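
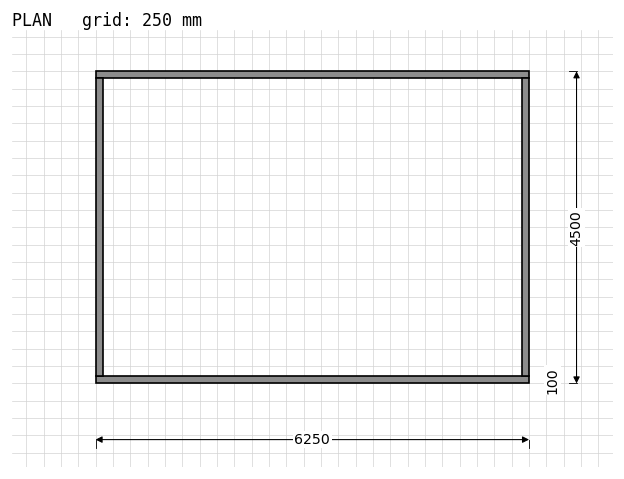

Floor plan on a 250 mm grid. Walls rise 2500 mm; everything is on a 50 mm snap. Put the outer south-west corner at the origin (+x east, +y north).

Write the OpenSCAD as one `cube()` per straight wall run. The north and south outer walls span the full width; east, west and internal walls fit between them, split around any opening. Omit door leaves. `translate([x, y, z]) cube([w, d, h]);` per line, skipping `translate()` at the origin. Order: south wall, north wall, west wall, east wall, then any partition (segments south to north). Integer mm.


cube([6250, 100, 2500]);
translate([0, 4400, 0]) cube([6250, 100, 2500]);
translate([0, 100, 0]) cube([100, 4300, 2500]);
translate([6150, 100, 0]) cube([100, 4300, 2500]);


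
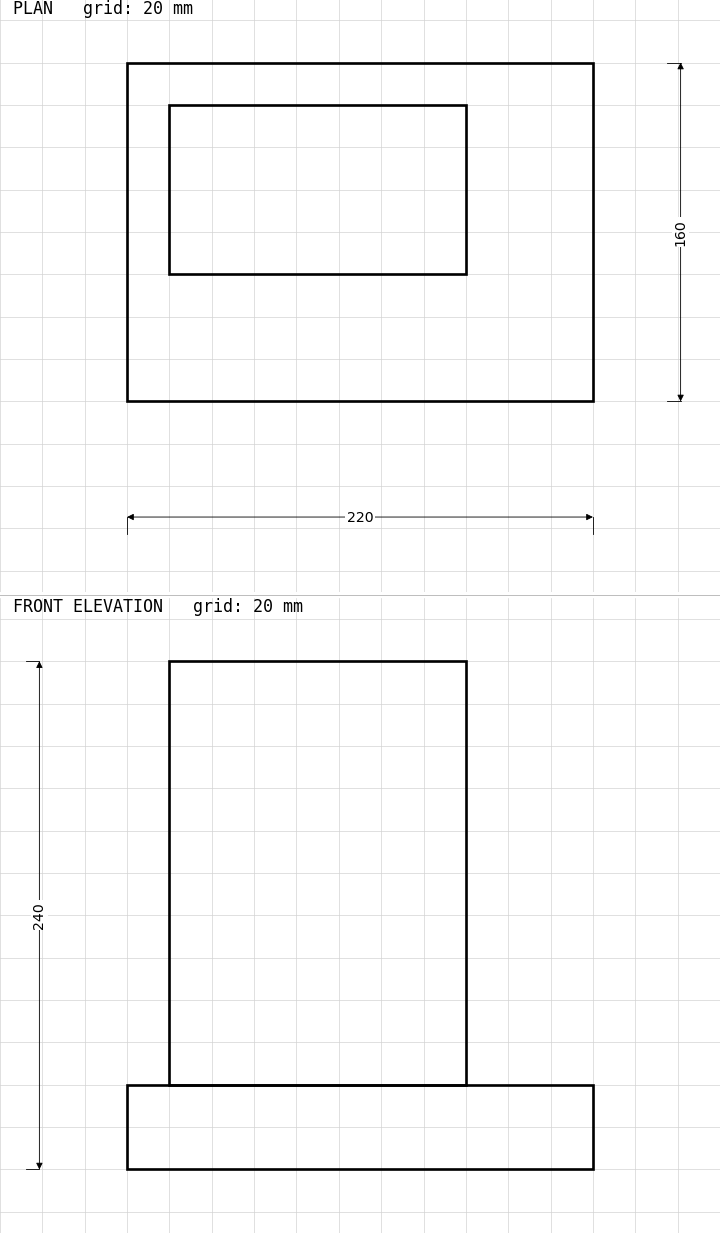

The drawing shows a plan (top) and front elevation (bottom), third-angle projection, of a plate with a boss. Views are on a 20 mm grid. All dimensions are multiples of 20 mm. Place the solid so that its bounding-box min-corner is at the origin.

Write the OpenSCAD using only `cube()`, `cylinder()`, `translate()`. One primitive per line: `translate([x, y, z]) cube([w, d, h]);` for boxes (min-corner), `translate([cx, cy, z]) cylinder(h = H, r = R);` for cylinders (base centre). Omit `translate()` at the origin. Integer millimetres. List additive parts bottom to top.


cube([220, 160, 40]);
translate([20, 60, 40]) cube([140, 80, 200]);


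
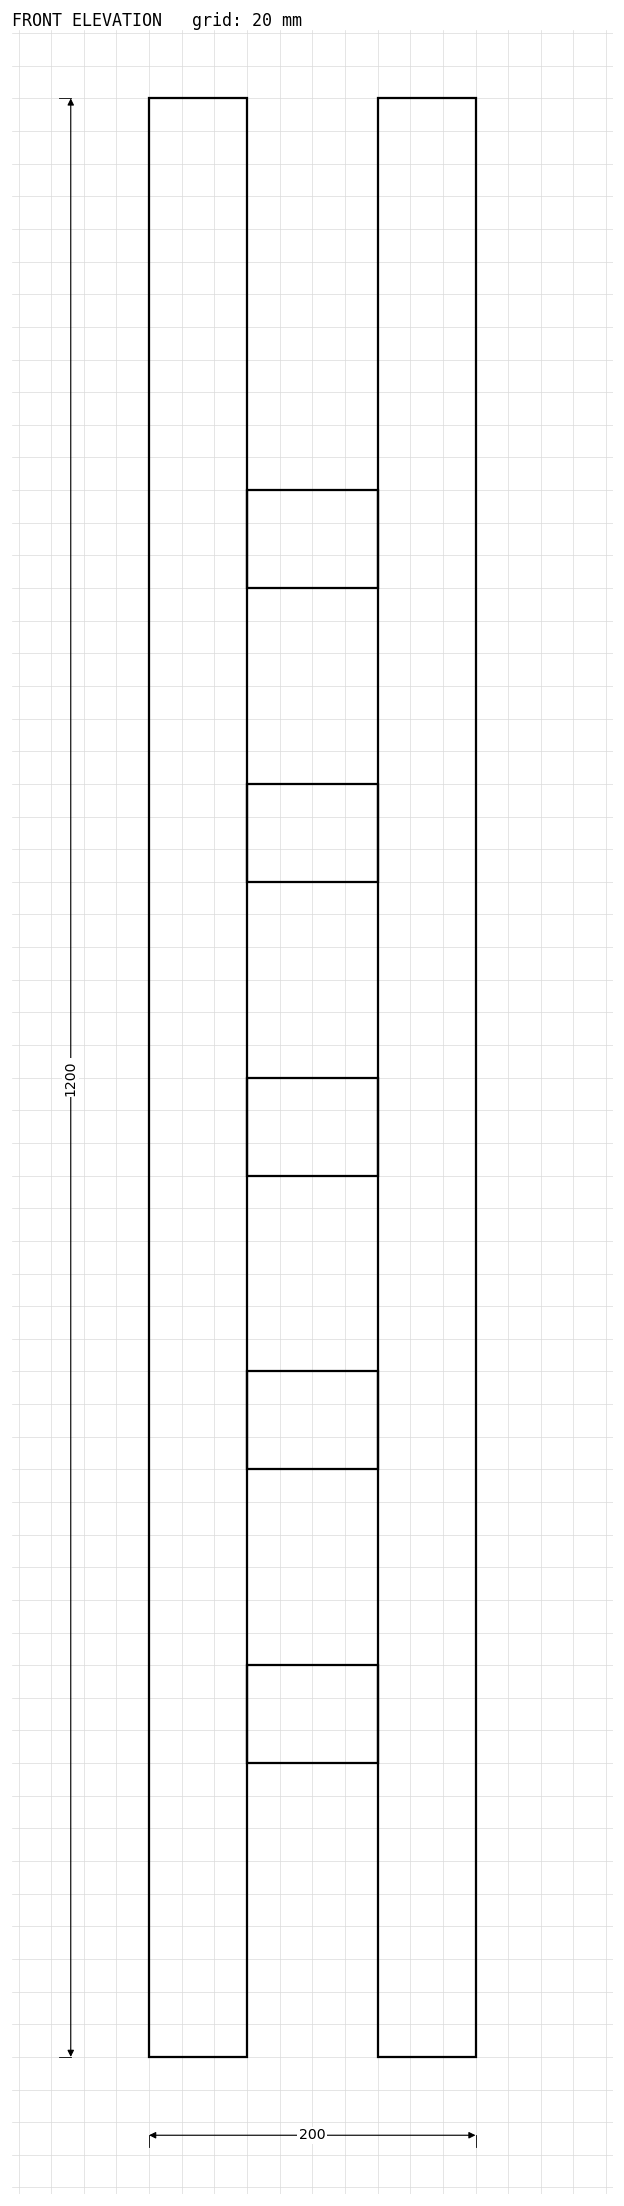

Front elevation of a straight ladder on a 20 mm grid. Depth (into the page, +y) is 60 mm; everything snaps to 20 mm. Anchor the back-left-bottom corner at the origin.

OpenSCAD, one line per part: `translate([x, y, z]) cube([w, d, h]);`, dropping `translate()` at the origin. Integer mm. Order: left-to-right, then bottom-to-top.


cube([60, 60, 1200]);
translate([60, 0, 180]) cube([80, 60, 60]);
translate([60, 0, 360]) cube([80, 60, 60]);
translate([60, 0, 540]) cube([80, 60, 60]);
translate([60, 0, 720]) cube([80, 60, 60]);
translate([60, 0, 900]) cube([80, 60, 60]);
translate([140, 0, 0]) cube([60, 60, 1200]);


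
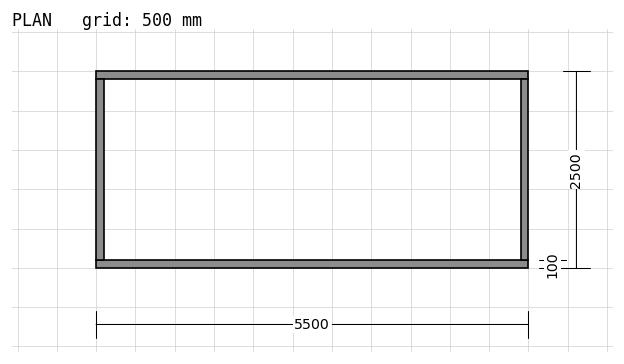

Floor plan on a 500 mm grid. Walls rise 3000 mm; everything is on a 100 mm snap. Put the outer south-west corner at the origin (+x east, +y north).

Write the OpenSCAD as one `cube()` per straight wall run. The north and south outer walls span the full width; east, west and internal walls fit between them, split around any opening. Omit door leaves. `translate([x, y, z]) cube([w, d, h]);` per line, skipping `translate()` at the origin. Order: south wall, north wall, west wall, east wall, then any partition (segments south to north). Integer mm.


cube([5500, 100, 3000]);
translate([0, 2400, 0]) cube([5500, 100, 3000]);
translate([0, 100, 0]) cube([100, 2300, 3000]);
translate([5400, 100, 0]) cube([100, 2300, 3000]);


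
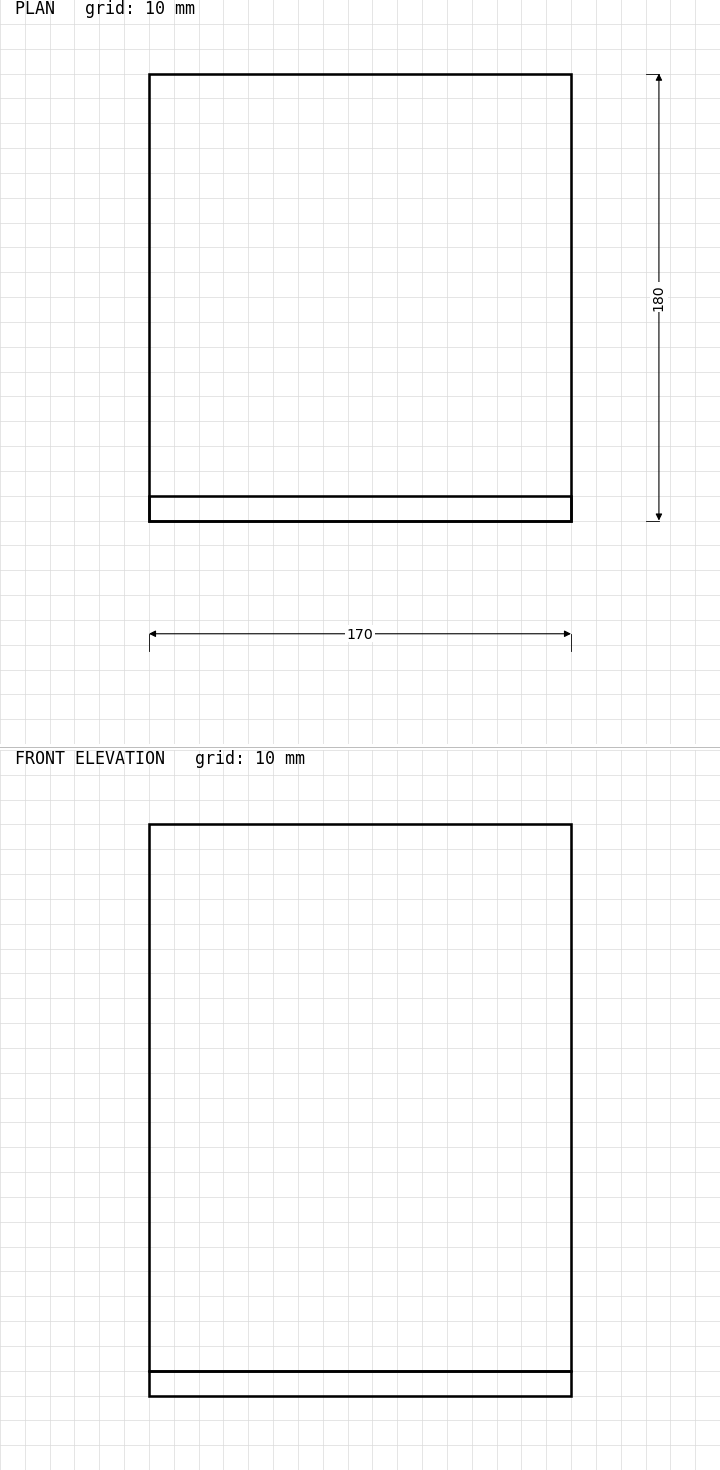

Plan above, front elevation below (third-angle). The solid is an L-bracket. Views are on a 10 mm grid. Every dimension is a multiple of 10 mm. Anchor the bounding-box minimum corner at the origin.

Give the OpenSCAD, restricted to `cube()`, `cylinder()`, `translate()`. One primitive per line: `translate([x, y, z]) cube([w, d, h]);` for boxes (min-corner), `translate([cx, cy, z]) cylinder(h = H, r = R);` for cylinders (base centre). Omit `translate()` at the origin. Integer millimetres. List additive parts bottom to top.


cube([170, 180, 10]);
translate([0, 0, 10]) cube([170, 10, 220]);


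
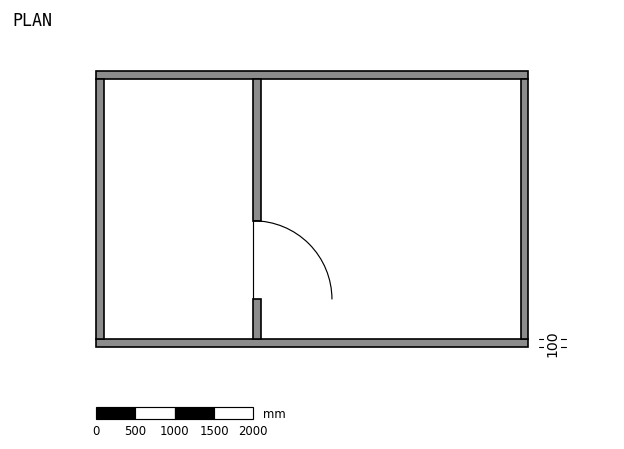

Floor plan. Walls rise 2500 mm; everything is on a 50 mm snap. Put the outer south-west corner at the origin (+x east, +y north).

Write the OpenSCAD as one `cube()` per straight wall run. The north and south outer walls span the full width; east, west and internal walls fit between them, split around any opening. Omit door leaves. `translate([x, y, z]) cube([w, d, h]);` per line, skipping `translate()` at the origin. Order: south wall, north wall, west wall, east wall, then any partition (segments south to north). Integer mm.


cube([5500, 100, 2500]);
translate([0, 3400, 0]) cube([5500, 100, 2500]);
translate([0, 100, 0]) cube([100, 3300, 2500]);
translate([5400, 100, 0]) cube([100, 3300, 2500]);
translate([2000, 100, 0]) cube([100, 500, 2500]);
translate([2000, 1600, 0]) cube([100, 1800, 2500]);


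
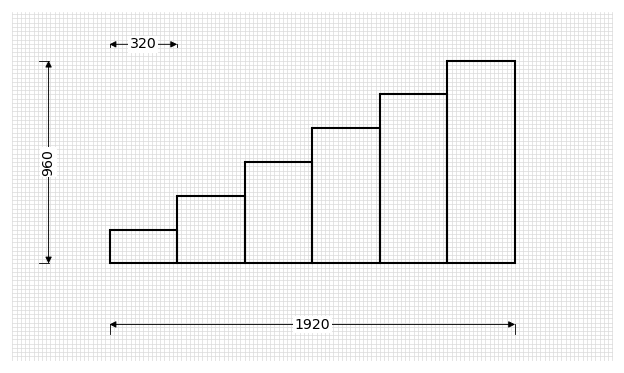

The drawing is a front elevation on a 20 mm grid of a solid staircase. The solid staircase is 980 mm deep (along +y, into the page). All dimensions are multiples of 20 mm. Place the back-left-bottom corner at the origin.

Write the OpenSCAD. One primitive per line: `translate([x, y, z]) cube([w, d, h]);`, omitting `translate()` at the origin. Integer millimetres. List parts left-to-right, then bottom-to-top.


cube([320, 980, 160]);
translate([320, 0, 0]) cube([320, 980, 320]);
translate([640, 0, 0]) cube([320, 980, 480]);
translate([960, 0, 0]) cube([320, 980, 640]);
translate([1280, 0, 0]) cube([320, 980, 800]);
translate([1600, 0, 0]) cube([320, 980, 960]);


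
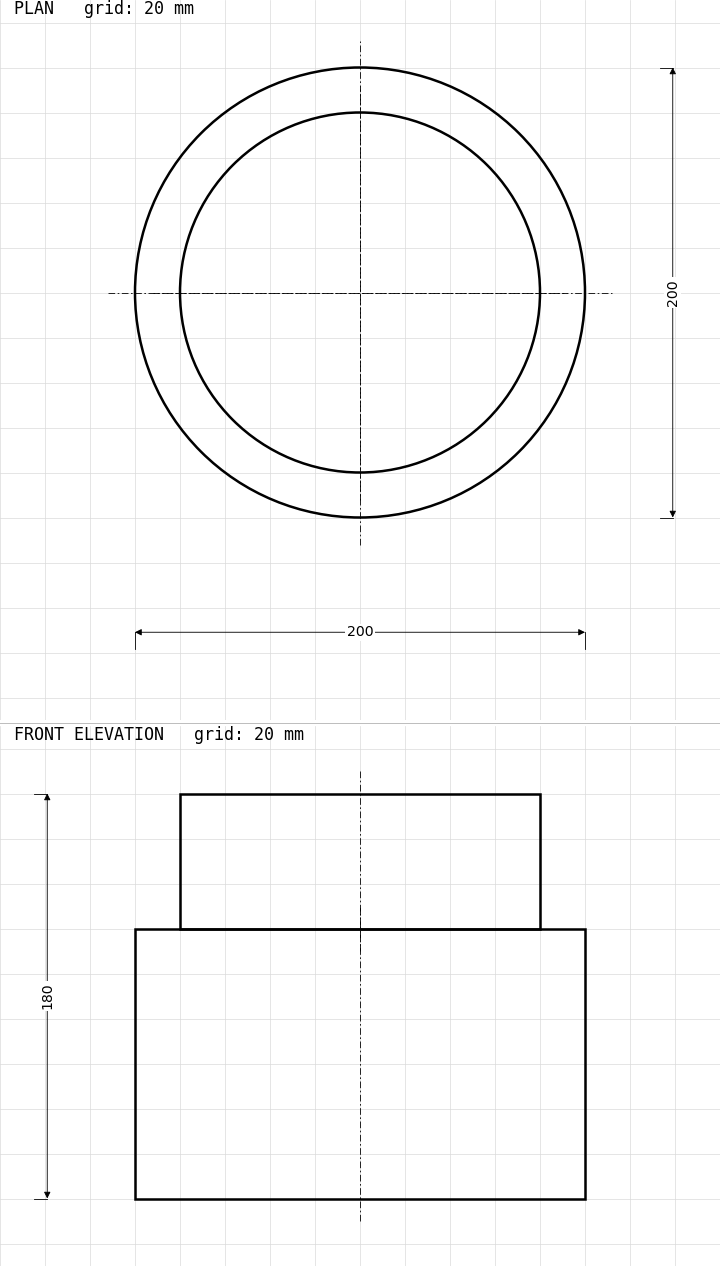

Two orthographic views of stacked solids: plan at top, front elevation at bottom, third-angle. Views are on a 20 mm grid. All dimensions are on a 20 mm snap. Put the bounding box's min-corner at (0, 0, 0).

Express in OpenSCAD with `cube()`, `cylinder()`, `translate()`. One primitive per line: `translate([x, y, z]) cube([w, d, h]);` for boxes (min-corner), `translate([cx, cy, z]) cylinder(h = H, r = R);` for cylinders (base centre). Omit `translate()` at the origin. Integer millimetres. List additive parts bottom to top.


translate([100, 100, 0]) cylinder(h = 120, r = 100);
translate([100, 100, 120]) cylinder(h = 60, r = 80);


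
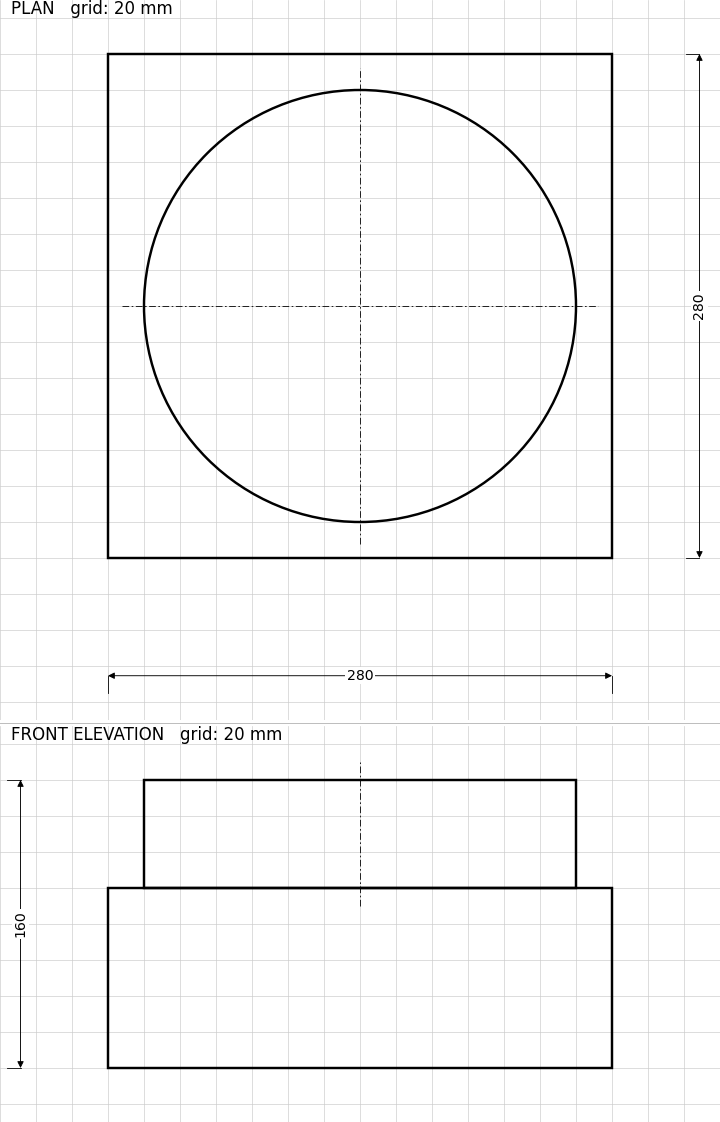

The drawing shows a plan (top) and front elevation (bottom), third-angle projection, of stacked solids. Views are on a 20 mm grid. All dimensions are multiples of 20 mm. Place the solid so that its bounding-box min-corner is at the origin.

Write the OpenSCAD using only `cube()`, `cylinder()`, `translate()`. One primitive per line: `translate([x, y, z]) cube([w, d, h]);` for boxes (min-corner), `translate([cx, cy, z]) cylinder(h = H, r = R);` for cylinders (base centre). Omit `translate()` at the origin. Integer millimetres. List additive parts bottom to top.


cube([280, 280, 100]);
translate([140, 140, 100]) cylinder(h = 60, r = 120);


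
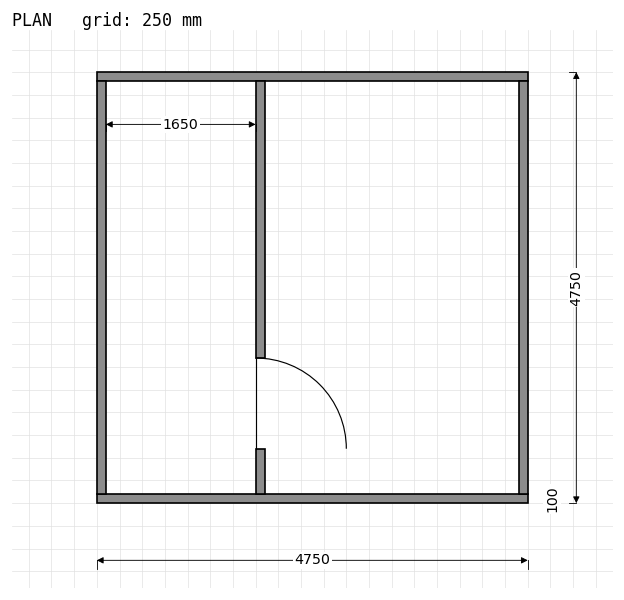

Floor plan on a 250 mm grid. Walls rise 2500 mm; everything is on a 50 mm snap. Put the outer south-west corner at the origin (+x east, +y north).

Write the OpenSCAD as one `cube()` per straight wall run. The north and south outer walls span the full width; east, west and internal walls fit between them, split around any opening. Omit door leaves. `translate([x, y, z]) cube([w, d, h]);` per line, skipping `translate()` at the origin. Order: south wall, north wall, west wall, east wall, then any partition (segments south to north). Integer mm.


cube([4750, 100, 2500]);
translate([0, 4650, 0]) cube([4750, 100, 2500]);
translate([0, 100, 0]) cube([100, 4550, 2500]);
translate([4650, 100, 0]) cube([100, 4550, 2500]);
translate([1750, 100, 0]) cube([100, 500, 2500]);
translate([1750, 1600, 0]) cube([100, 3050, 2500]);


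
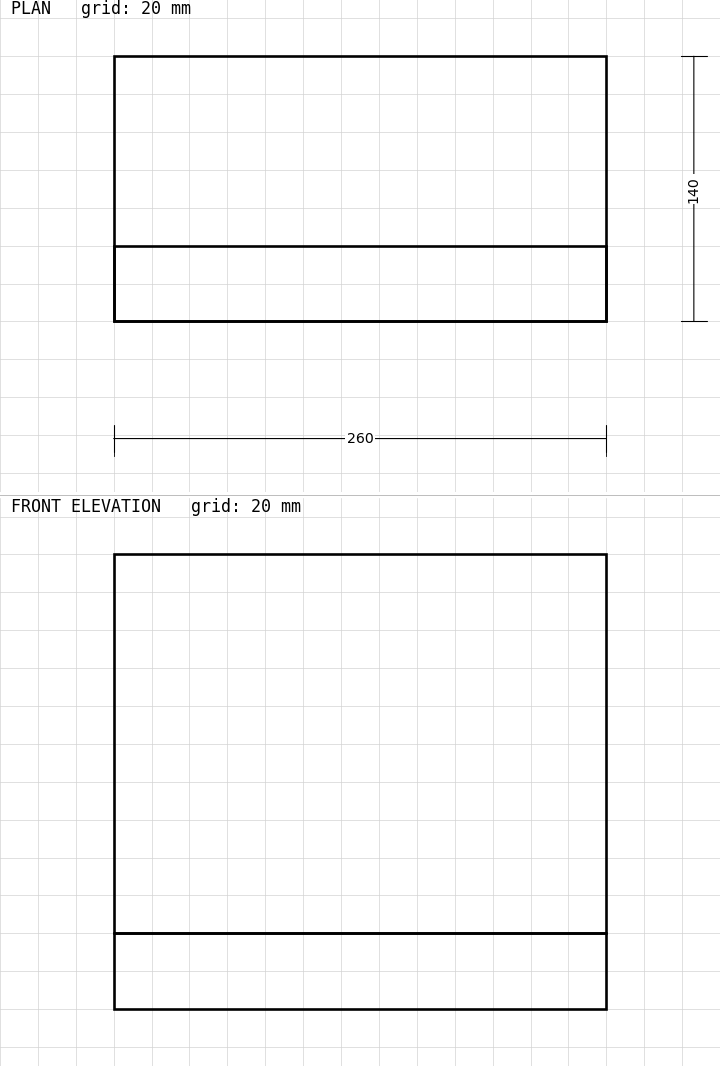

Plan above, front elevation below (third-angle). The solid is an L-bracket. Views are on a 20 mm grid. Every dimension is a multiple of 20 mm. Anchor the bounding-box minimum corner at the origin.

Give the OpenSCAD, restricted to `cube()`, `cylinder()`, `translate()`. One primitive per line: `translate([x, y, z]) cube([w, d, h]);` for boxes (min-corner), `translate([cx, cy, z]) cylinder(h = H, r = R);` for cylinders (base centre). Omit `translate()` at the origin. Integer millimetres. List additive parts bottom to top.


cube([260, 140, 40]);
translate([0, 0, 40]) cube([260, 40, 200]);


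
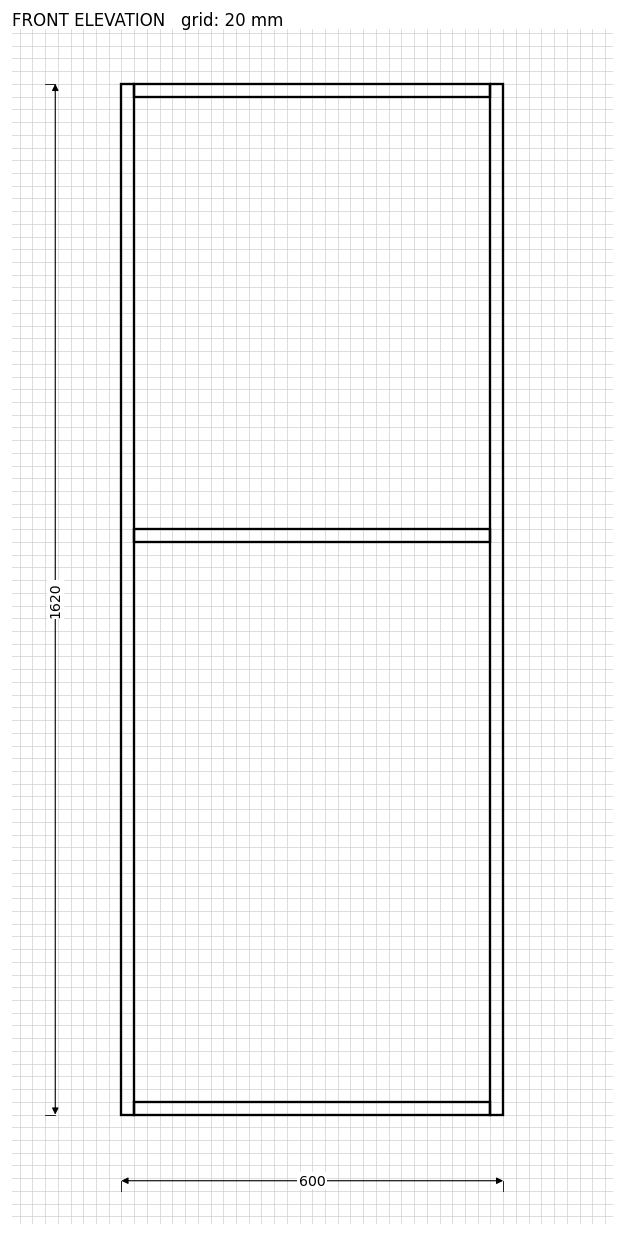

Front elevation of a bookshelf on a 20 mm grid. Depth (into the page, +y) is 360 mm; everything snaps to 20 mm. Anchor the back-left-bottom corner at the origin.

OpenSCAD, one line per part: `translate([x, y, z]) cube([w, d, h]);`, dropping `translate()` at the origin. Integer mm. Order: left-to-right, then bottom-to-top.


cube([20, 360, 1620]);
translate([20, 0, 0]) cube([560, 360, 20]);
translate([20, 0, 900]) cube([560, 360, 20]);
translate([20, 0, 1600]) cube([560, 360, 20]);
translate([580, 0, 0]) cube([20, 360, 1620]);


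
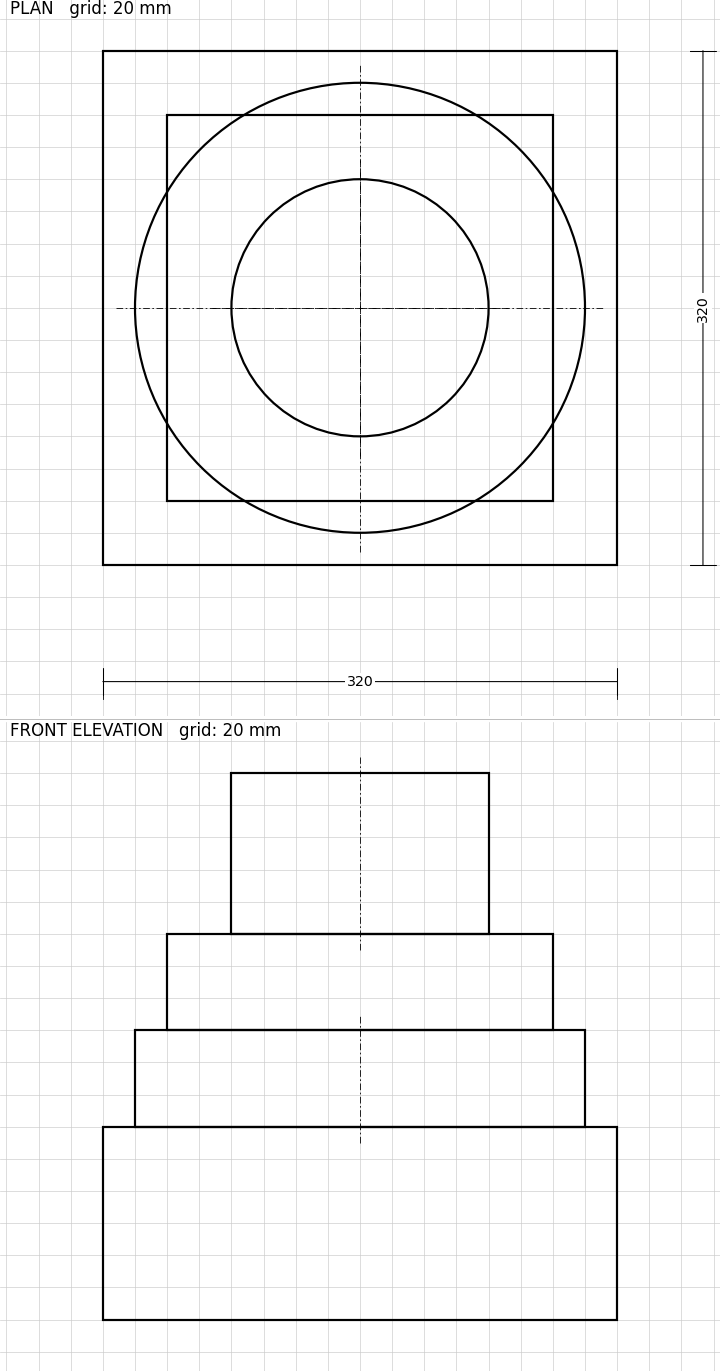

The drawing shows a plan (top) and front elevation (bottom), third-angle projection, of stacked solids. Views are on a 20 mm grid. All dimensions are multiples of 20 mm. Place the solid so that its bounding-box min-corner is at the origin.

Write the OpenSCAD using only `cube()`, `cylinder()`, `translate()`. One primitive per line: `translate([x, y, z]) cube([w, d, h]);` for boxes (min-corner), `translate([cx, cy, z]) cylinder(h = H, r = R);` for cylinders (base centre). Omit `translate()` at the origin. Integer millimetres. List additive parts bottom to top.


cube([320, 320, 120]);
translate([160, 160, 120]) cylinder(h = 60, r = 140);
translate([40, 40, 180]) cube([240, 240, 60]);
translate([160, 160, 240]) cylinder(h = 100, r = 80);


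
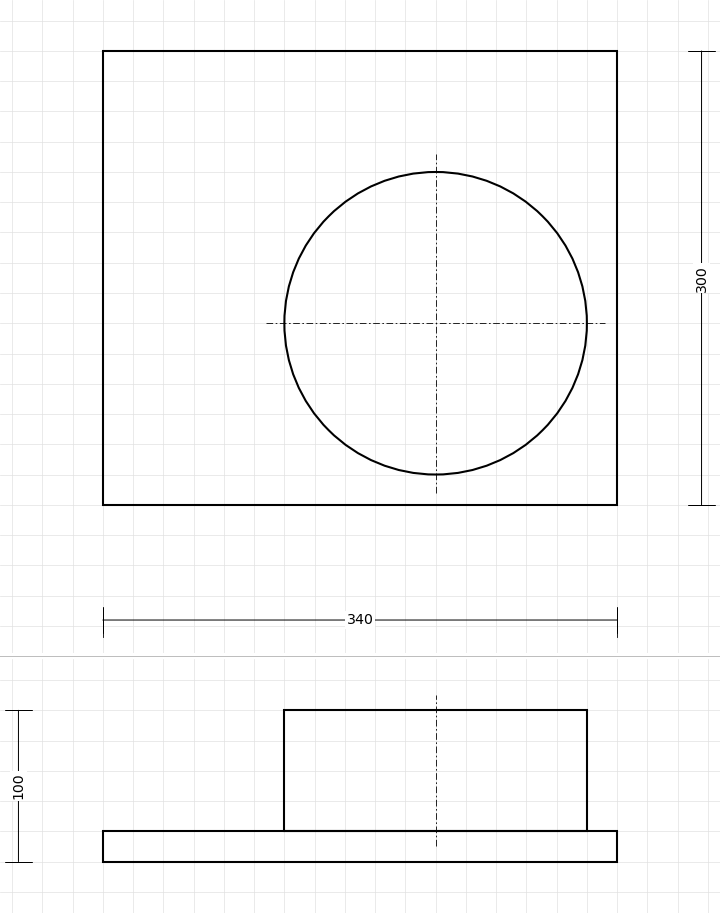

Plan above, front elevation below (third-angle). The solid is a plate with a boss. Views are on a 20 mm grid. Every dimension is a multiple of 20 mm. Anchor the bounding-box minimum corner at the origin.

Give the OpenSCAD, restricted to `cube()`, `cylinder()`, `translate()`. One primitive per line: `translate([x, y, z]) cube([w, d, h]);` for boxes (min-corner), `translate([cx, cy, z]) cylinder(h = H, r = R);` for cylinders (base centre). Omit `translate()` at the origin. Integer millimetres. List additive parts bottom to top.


cube([340, 300, 20]);
translate([220, 120, 20]) cylinder(h = 80, r = 100);


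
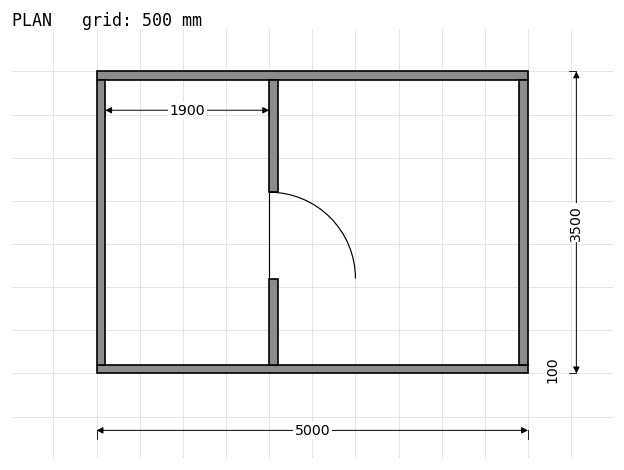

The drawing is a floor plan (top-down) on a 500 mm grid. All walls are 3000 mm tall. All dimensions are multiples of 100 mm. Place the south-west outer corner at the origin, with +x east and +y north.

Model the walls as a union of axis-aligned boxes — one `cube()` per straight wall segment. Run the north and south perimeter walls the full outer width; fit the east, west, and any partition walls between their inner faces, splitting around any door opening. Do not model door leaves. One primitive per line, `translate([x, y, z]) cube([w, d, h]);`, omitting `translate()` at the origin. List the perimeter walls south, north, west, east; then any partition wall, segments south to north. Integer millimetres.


cube([5000, 100, 3000]);
translate([0, 3400, 0]) cube([5000, 100, 3000]);
translate([0, 100, 0]) cube([100, 3300, 3000]);
translate([4900, 100, 0]) cube([100, 3300, 3000]);
translate([2000, 100, 0]) cube([100, 1000, 3000]);
translate([2000, 2100, 0]) cube([100, 1300, 3000]);


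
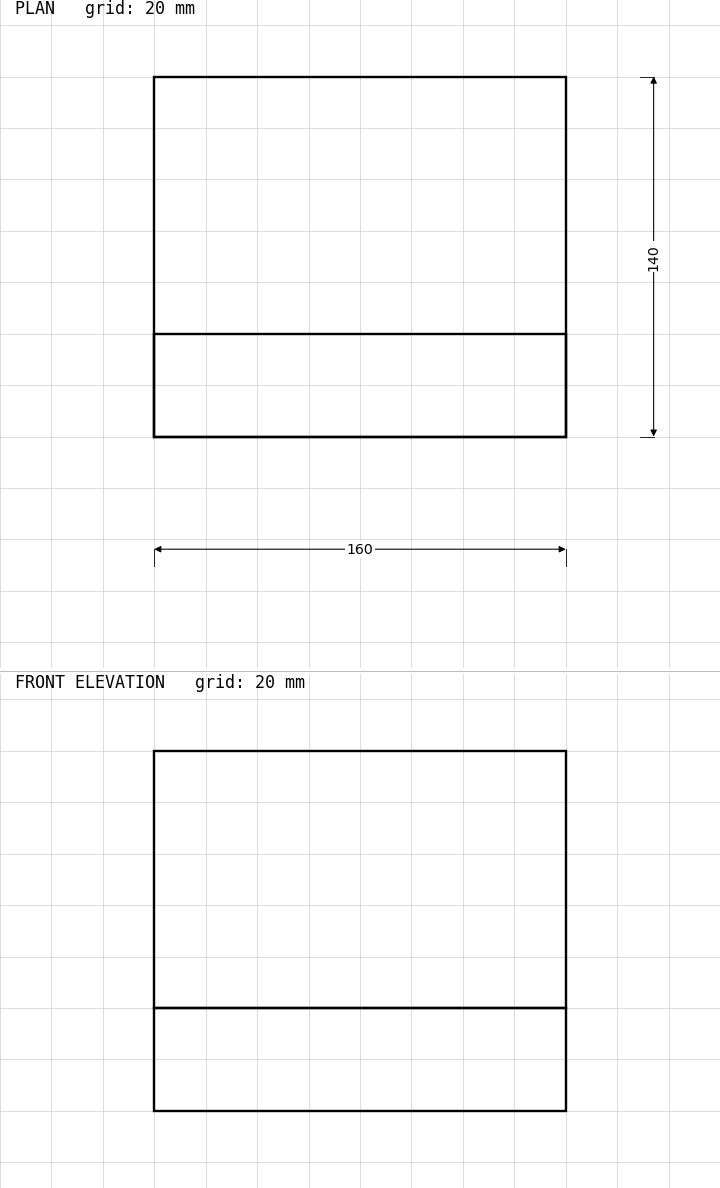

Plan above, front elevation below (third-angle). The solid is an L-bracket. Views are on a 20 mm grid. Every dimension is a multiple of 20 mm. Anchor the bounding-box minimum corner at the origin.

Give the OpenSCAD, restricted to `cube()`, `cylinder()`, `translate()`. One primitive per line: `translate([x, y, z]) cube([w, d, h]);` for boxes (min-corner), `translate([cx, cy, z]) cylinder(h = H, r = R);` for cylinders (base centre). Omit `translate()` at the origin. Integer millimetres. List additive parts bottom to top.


cube([160, 140, 40]);
translate([0, 0, 40]) cube([160, 40, 100]);


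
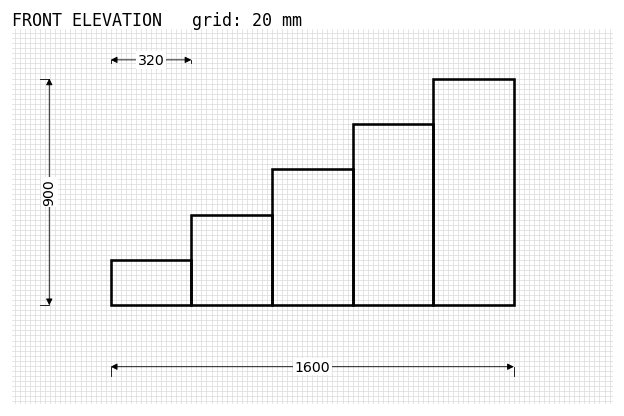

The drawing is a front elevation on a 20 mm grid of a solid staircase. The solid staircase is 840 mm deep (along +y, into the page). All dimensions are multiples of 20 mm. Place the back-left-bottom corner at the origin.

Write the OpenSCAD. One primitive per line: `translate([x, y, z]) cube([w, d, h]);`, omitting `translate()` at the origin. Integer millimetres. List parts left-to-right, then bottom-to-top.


cube([320, 840, 180]);
translate([320, 0, 0]) cube([320, 840, 360]);
translate([640, 0, 0]) cube([320, 840, 540]);
translate([960, 0, 0]) cube([320, 840, 720]);
translate([1280, 0, 0]) cube([320, 840, 900]);


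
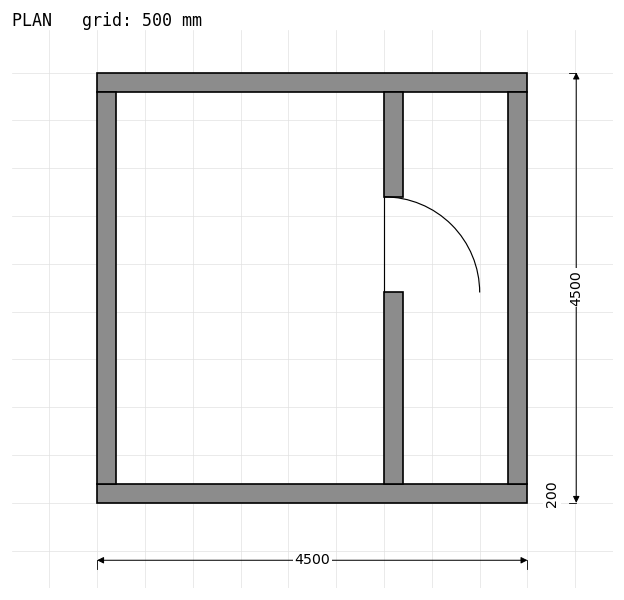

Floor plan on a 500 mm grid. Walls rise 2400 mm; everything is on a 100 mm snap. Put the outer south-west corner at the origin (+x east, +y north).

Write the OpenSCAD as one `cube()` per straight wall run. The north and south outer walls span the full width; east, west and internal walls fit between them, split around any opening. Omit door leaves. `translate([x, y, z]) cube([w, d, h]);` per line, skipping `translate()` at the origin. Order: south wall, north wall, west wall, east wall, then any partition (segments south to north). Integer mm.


cube([4500, 200, 2400]);
translate([0, 4300, 0]) cube([4500, 200, 2400]);
translate([0, 200, 0]) cube([200, 4100, 2400]);
translate([4300, 200, 0]) cube([200, 4100, 2400]);
translate([3000, 200, 0]) cube([200, 2000, 2400]);
translate([3000, 3200, 0]) cube([200, 1100, 2400]);


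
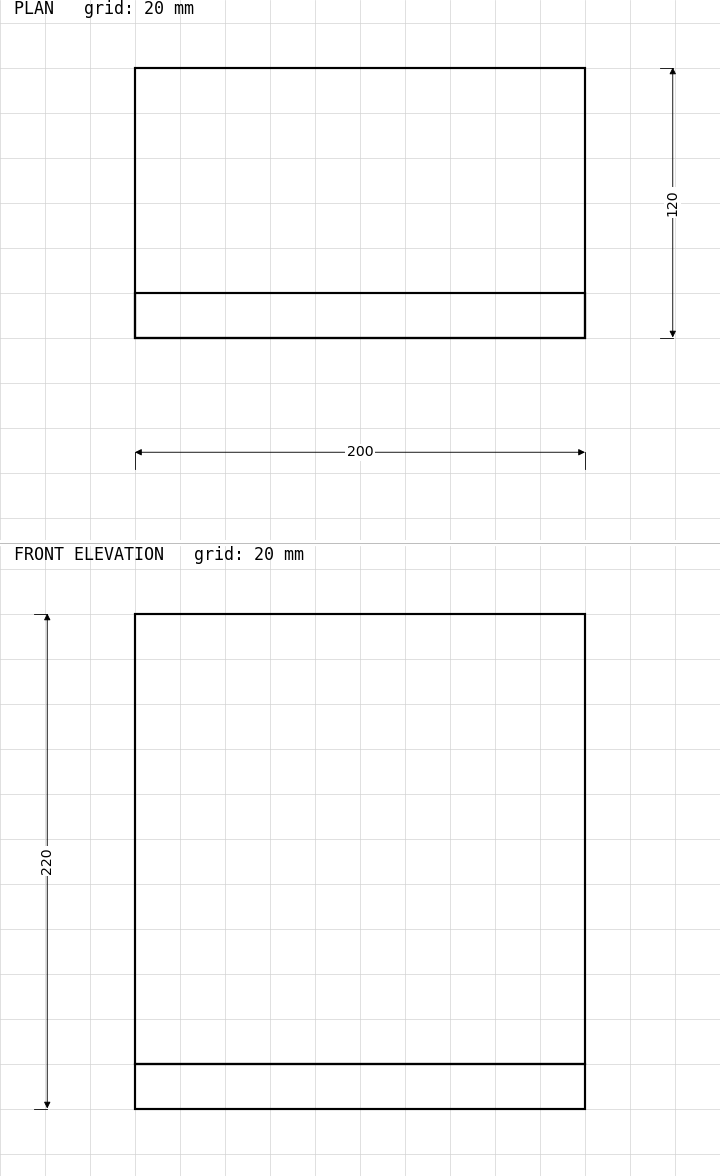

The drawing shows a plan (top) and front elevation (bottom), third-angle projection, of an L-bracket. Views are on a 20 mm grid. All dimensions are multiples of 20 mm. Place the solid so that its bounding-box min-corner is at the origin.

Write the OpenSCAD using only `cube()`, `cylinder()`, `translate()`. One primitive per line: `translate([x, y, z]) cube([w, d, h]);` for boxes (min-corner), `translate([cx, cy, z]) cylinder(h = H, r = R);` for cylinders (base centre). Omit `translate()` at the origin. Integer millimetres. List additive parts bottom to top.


cube([200, 120, 20]);
translate([0, 0, 20]) cube([200, 20, 200]);


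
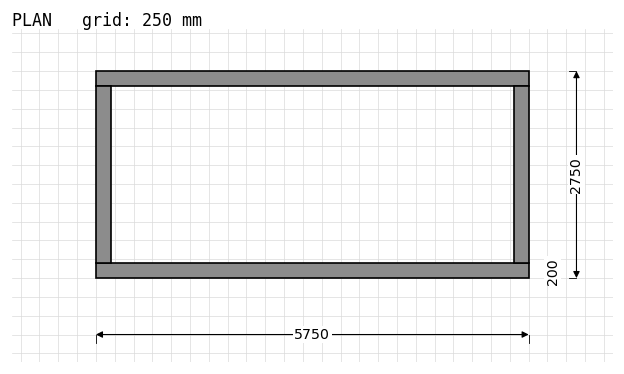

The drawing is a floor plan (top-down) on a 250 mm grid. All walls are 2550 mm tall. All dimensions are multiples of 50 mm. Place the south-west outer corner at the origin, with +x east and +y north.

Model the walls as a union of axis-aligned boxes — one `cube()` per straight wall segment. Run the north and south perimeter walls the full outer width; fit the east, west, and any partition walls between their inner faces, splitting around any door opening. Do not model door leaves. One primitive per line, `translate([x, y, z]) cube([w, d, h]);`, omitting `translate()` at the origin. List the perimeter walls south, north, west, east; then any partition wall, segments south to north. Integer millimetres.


cube([5750, 200, 2550]);
translate([0, 2550, 0]) cube([5750, 200, 2550]);
translate([0, 200, 0]) cube([200, 2350, 2550]);
translate([5550, 200, 0]) cube([200, 2350, 2550]);


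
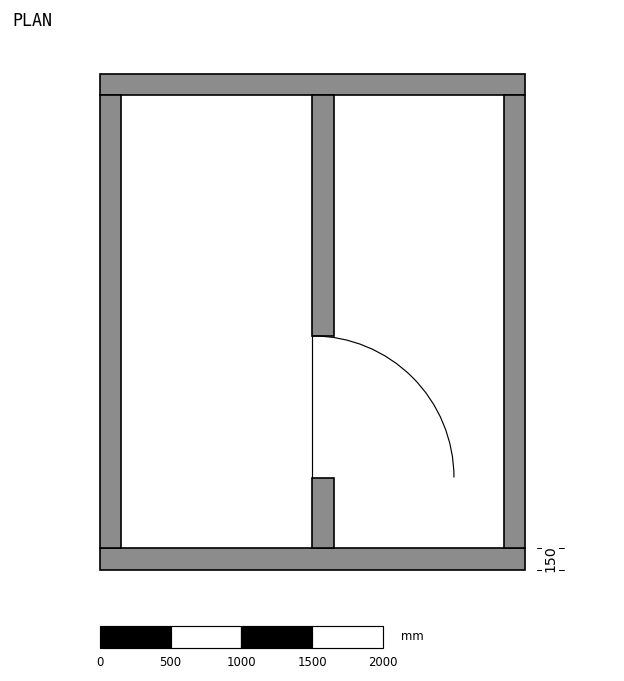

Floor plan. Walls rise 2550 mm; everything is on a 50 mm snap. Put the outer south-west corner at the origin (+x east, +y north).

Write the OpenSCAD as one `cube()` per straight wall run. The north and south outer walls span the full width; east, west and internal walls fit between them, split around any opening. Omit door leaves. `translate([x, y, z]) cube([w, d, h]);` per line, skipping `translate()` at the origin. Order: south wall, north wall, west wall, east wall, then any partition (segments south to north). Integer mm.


cube([3000, 150, 2550]);
translate([0, 3350, 0]) cube([3000, 150, 2550]);
translate([0, 150, 0]) cube([150, 3200, 2550]);
translate([2850, 150, 0]) cube([150, 3200, 2550]);
translate([1500, 150, 0]) cube([150, 500, 2550]);
translate([1500, 1650, 0]) cube([150, 1700, 2550]);


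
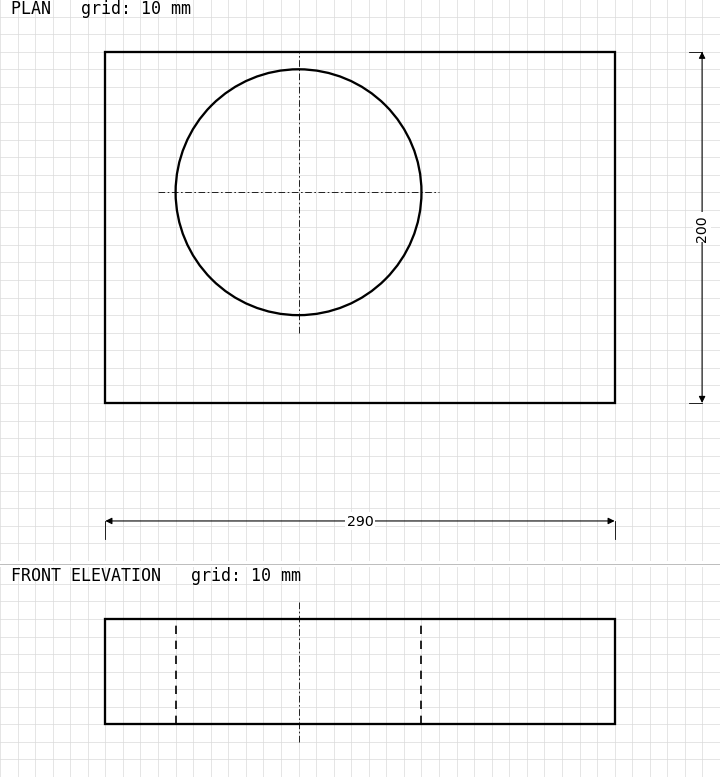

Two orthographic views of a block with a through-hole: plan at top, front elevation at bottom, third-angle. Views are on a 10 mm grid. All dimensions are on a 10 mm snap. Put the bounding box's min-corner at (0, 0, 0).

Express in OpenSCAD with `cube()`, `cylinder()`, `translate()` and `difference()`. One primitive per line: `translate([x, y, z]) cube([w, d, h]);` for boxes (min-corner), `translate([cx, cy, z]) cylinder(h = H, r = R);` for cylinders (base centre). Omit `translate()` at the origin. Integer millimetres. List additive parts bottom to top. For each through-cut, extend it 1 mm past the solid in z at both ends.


difference() {
  cube([290, 200, 60]);
  translate([110, 120, -1]) cylinder(h = 62, r = 70);
}


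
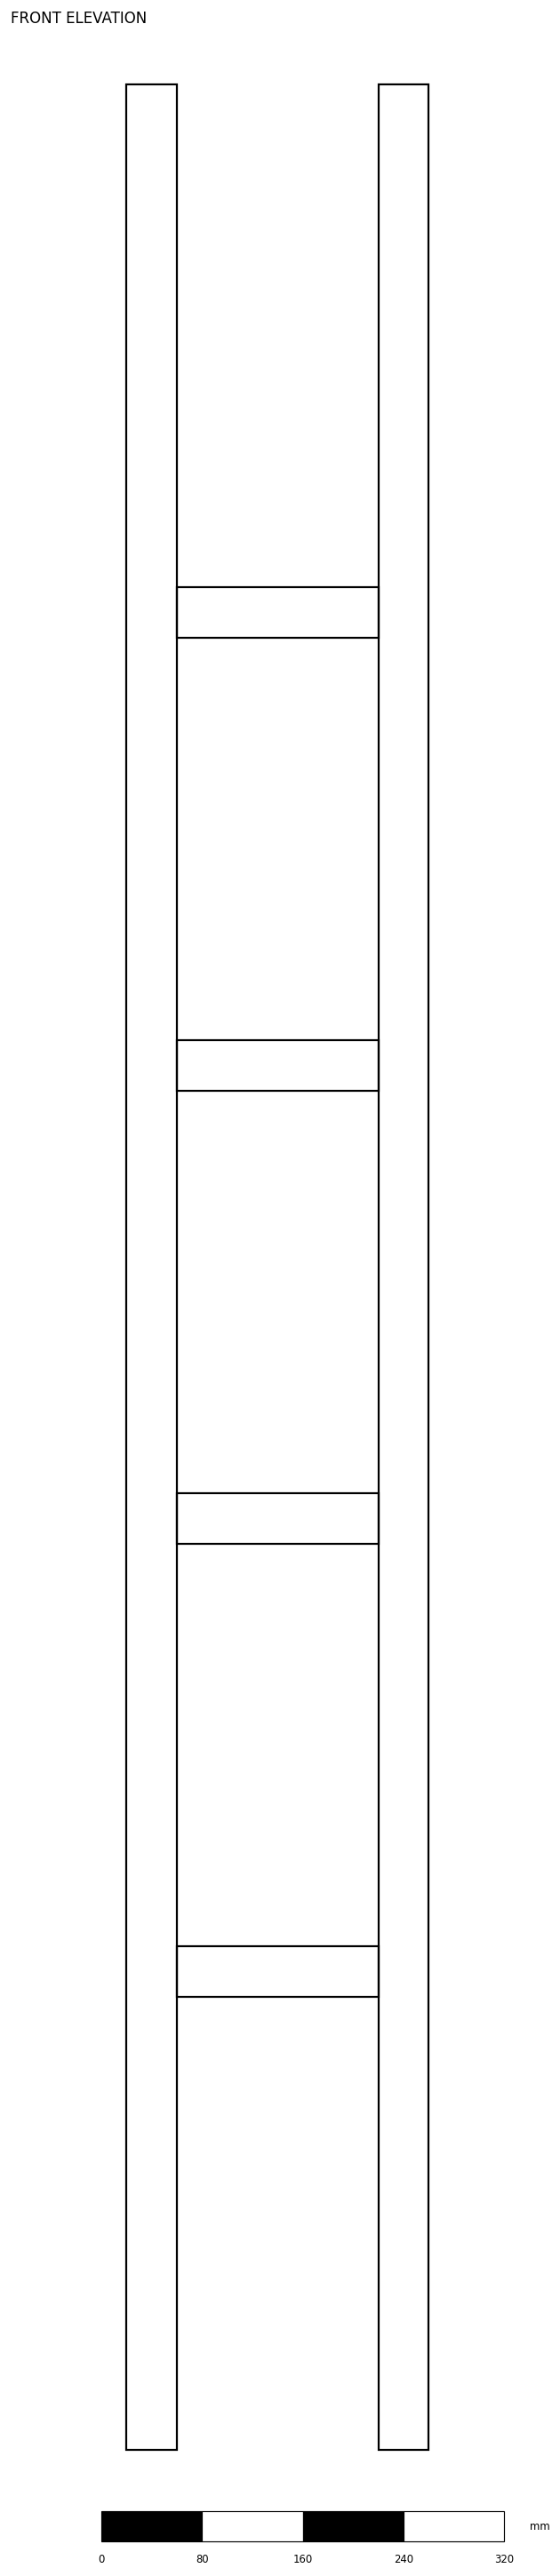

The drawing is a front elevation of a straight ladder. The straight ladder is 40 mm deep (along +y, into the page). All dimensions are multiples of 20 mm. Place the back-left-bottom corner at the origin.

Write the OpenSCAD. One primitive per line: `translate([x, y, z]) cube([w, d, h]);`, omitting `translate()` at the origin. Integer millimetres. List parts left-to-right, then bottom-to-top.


cube([40, 40, 1880]);
translate([40, 0, 360]) cube([160, 40, 40]);
translate([40, 0, 720]) cube([160, 40, 40]);
translate([40, 0, 1080]) cube([160, 40, 40]);
translate([40, 0, 1440]) cube([160, 40, 40]);
translate([200, 0, 0]) cube([40, 40, 1880]);


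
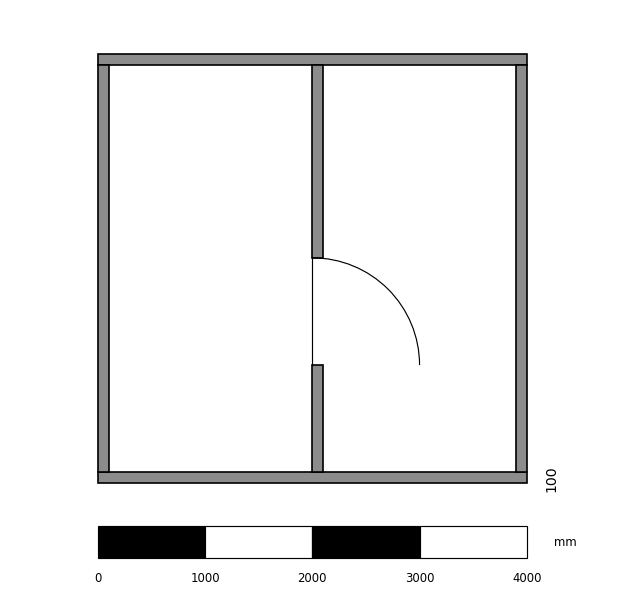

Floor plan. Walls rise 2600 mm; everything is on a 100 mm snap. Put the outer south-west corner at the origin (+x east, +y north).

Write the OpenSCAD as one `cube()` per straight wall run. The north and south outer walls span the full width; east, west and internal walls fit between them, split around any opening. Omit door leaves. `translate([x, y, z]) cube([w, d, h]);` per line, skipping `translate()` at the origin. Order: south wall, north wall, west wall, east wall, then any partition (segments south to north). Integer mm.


cube([4000, 100, 2600]);
translate([0, 3900, 0]) cube([4000, 100, 2600]);
translate([0, 100, 0]) cube([100, 3800, 2600]);
translate([3900, 100, 0]) cube([100, 3800, 2600]);
translate([2000, 100, 0]) cube([100, 1000, 2600]);
translate([2000, 2100, 0]) cube([100, 1800, 2600]);


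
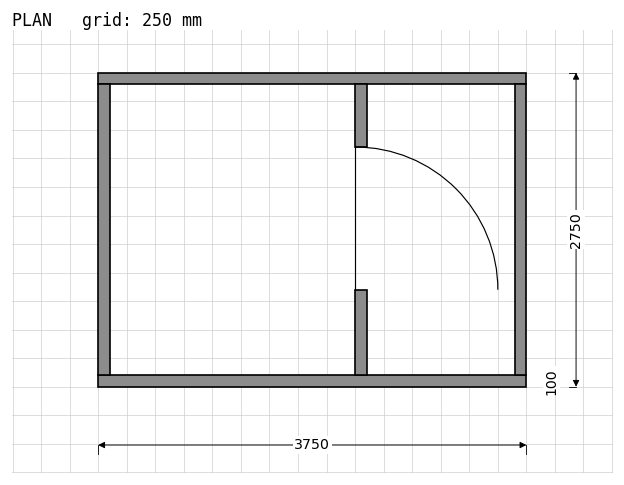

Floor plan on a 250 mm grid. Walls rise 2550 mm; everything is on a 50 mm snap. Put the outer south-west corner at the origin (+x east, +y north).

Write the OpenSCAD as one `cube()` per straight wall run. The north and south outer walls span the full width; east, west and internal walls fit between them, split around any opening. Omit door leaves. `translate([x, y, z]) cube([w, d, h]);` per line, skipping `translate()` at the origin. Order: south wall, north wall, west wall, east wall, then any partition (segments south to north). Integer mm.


cube([3750, 100, 2550]);
translate([0, 2650, 0]) cube([3750, 100, 2550]);
translate([0, 100, 0]) cube([100, 2550, 2550]);
translate([3650, 100, 0]) cube([100, 2550, 2550]);
translate([2250, 100, 0]) cube([100, 750, 2550]);
translate([2250, 2100, 0]) cube([100, 550, 2550]);


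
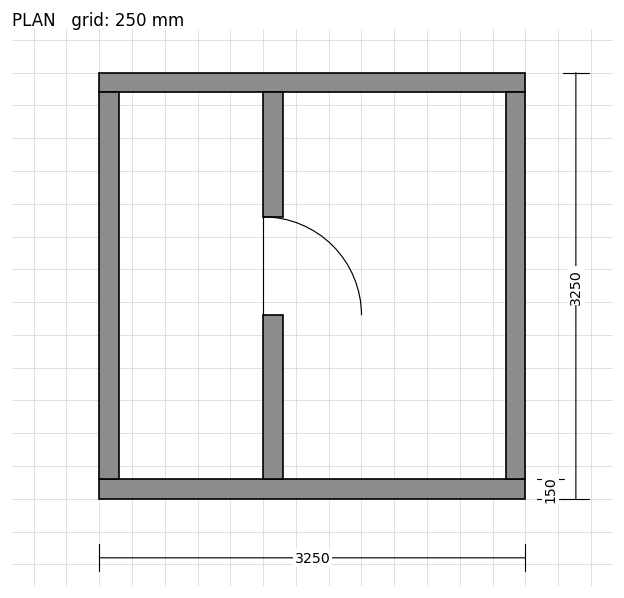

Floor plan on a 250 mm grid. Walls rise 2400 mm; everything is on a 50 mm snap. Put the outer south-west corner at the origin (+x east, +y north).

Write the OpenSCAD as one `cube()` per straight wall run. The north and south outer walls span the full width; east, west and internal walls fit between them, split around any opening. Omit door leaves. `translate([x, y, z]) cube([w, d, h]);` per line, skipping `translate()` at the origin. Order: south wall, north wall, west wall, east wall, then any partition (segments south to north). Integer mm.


cube([3250, 150, 2400]);
translate([0, 3100, 0]) cube([3250, 150, 2400]);
translate([0, 150, 0]) cube([150, 2950, 2400]);
translate([3100, 150, 0]) cube([150, 2950, 2400]);
translate([1250, 150, 0]) cube([150, 1250, 2400]);
translate([1250, 2150, 0]) cube([150, 950, 2400]);


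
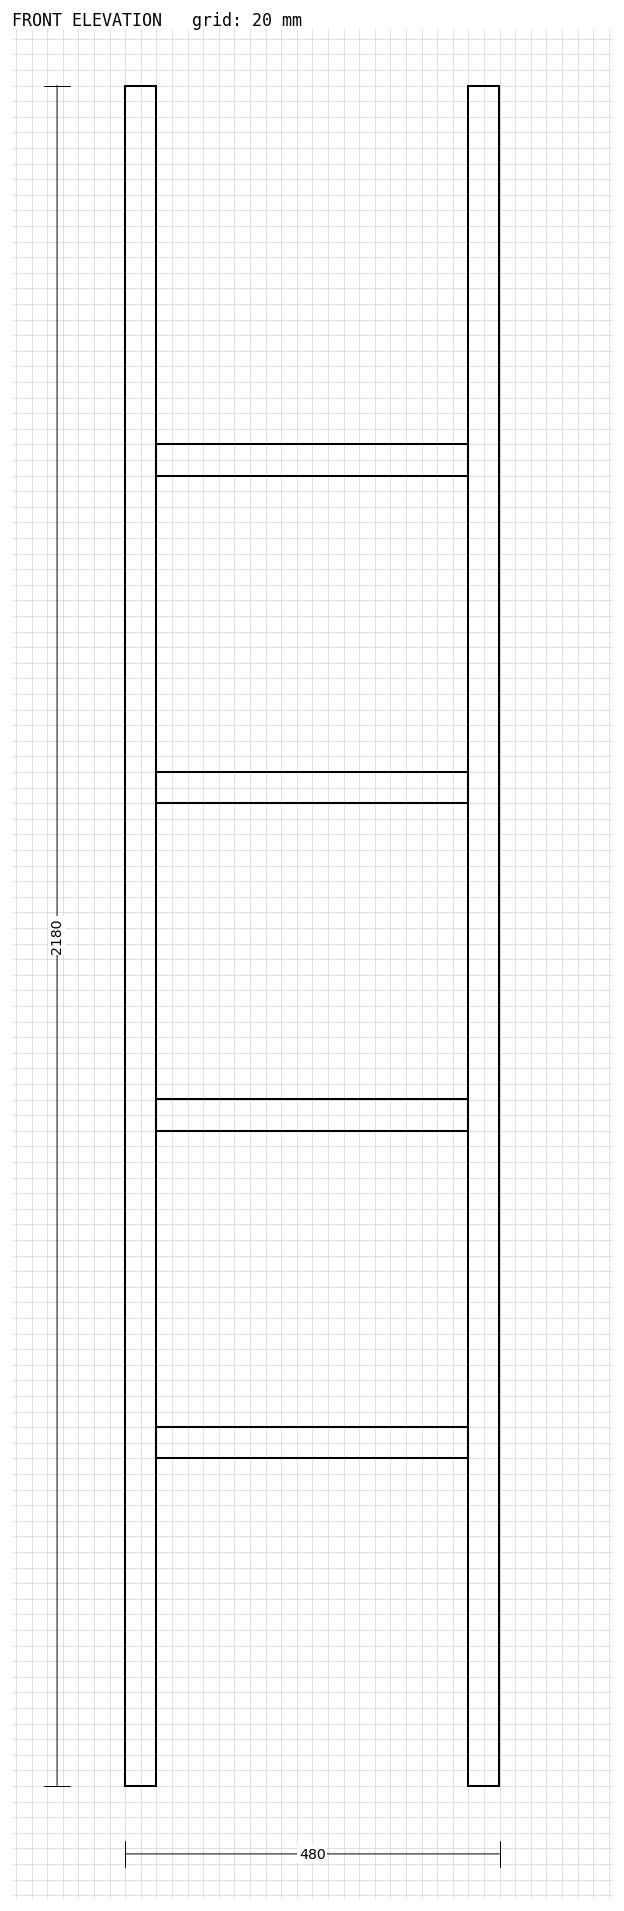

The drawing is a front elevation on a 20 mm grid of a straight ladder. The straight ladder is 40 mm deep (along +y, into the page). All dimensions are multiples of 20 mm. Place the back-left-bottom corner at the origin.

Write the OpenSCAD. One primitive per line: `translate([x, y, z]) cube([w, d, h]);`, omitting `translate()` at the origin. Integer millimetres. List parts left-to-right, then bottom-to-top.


cube([40, 40, 2180]);
translate([40, 0, 420]) cube([400, 40, 40]);
translate([40, 0, 840]) cube([400, 40, 40]);
translate([40, 0, 1260]) cube([400, 40, 40]);
translate([40, 0, 1680]) cube([400, 40, 40]);
translate([440, 0, 0]) cube([40, 40, 2180]);


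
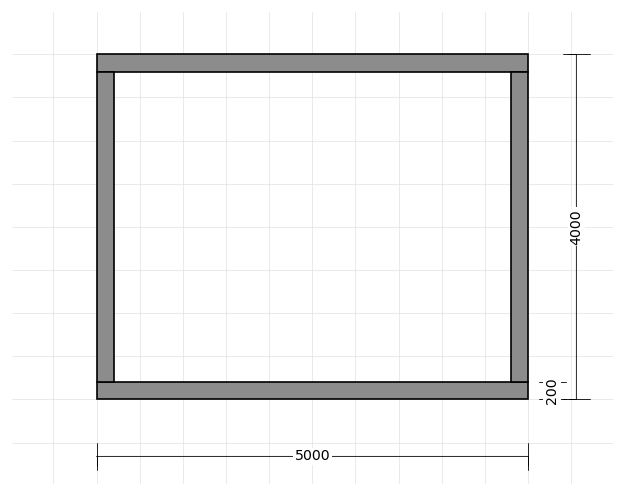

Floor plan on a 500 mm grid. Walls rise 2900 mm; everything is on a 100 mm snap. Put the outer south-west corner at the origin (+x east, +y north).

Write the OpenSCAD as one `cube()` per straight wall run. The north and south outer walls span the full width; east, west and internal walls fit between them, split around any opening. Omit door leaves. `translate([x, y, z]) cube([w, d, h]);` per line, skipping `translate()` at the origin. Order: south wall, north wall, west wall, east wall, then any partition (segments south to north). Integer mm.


cube([5000, 200, 2900]);
translate([0, 3800, 0]) cube([5000, 200, 2900]);
translate([0, 200, 0]) cube([200, 3600, 2900]);
translate([4800, 200, 0]) cube([200, 3600, 2900]);


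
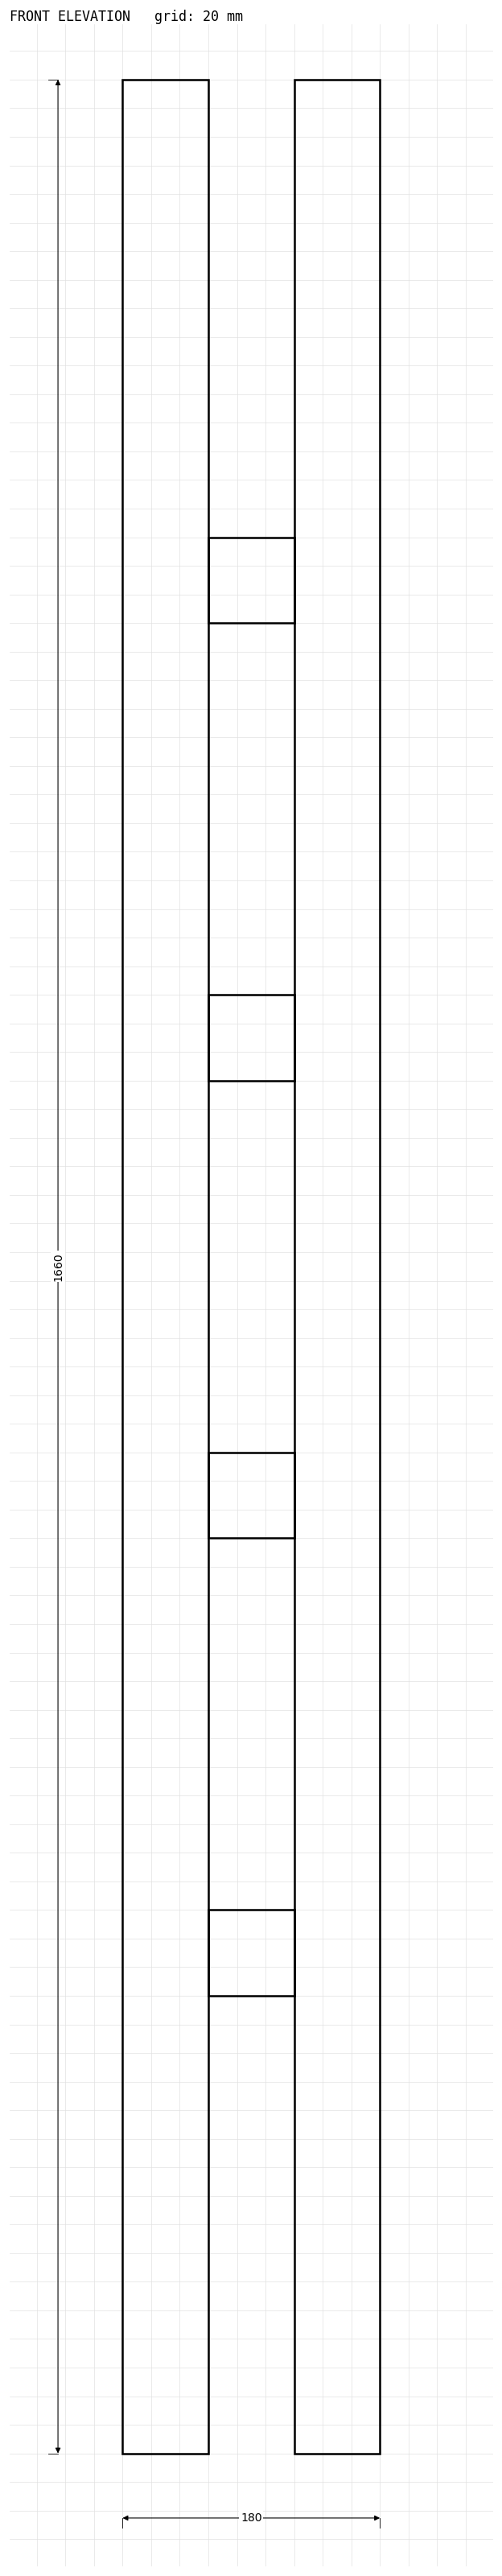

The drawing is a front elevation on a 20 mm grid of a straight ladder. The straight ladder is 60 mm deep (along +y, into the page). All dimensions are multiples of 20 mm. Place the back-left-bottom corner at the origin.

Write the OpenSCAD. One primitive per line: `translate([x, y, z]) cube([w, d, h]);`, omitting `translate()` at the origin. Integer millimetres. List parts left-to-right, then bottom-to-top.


cube([60, 60, 1660]);
translate([60, 0, 320]) cube([60, 60, 60]);
translate([60, 0, 640]) cube([60, 60, 60]);
translate([60, 0, 960]) cube([60, 60, 60]);
translate([60, 0, 1280]) cube([60, 60, 60]);
translate([120, 0, 0]) cube([60, 60, 1660]);


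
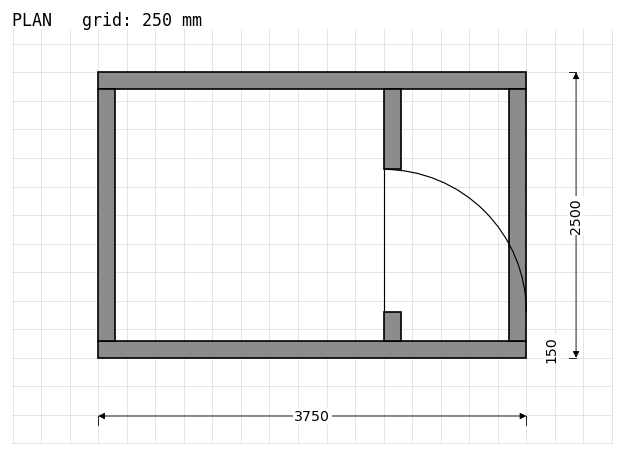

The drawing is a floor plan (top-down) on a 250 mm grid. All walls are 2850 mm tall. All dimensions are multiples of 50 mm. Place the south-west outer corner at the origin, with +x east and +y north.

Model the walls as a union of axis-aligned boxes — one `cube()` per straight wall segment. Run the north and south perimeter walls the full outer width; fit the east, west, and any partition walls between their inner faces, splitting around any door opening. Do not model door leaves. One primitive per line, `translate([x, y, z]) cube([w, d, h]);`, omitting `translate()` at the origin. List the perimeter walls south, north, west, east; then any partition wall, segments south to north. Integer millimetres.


cube([3750, 150, 2850]);
translate([0, 2350, 0]) cube([3750, 150, 2850]);
translate([0, 150, 0]) cube([150, 2200, 2850]);
translate([3600, 150, 0]) cube([150, 2200, 2850]);
translate([2500, 150, 0]) cube([150, 250, 2850]);
translate([2500, 1650, 0]) cube([150, 700, 2850]);


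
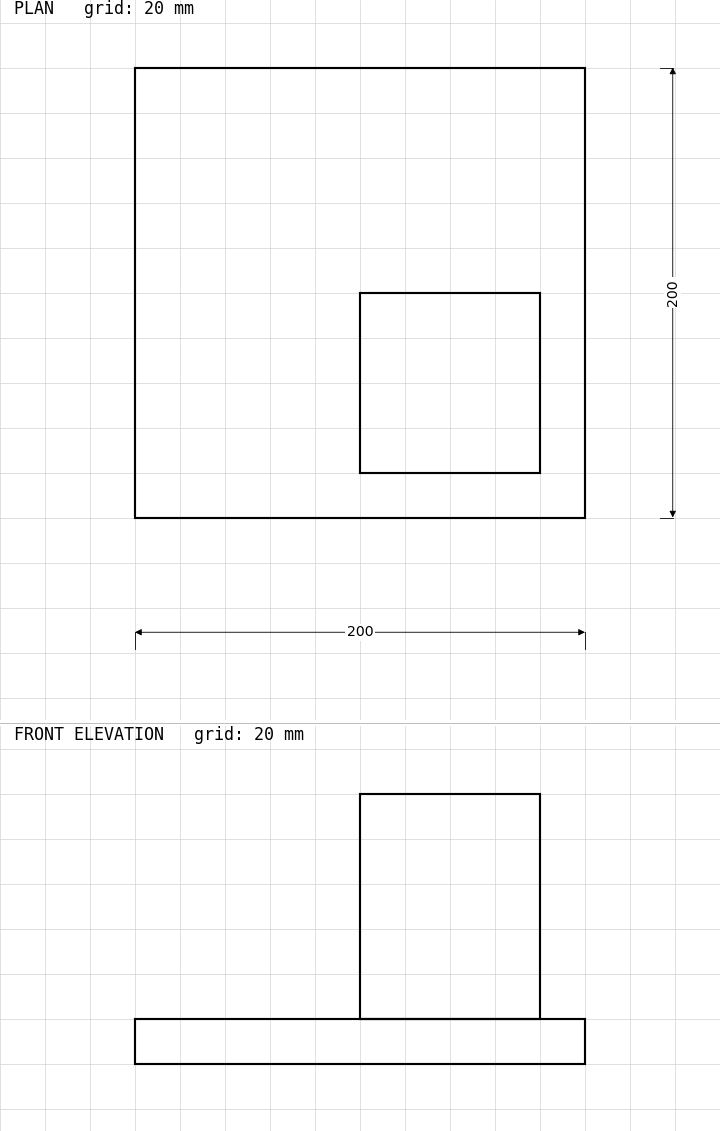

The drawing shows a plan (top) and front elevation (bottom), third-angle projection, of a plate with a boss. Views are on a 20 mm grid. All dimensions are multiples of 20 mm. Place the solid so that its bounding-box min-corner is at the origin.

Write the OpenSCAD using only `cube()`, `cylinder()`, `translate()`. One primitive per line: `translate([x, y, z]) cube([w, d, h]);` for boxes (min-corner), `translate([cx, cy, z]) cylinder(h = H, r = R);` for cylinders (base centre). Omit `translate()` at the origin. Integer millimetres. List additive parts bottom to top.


cube([200, 200, 20]);
translate([100, 20, 20]) cube([80, 80, 100]);


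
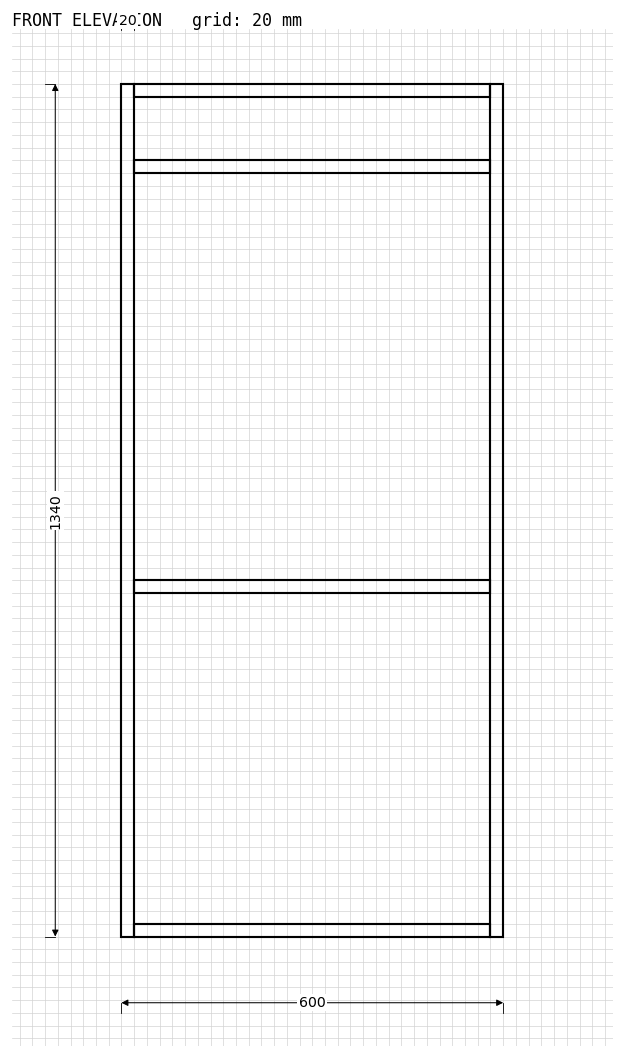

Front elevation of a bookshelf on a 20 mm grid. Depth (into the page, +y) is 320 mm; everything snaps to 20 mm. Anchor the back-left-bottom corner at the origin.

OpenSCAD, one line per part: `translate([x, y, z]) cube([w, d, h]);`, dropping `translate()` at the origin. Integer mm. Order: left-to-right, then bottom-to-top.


cube([20, 320, 1340]);
translate([20, 0, 0]) cube([560, 320, 20]);
translate([20, 0, 540]) cube([560, 320, 20]);
translate([20, 0, 1200]) cube([560, 320, 20]);
translate([20, 0, 1320]) cube([560, 320, 20]);
translate([580, 0, 0]) cube([20, 320, 1340]);


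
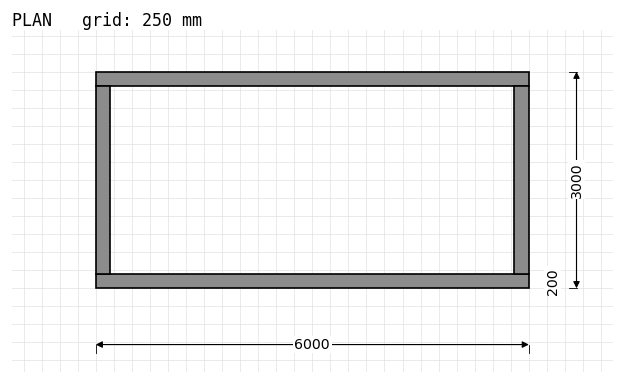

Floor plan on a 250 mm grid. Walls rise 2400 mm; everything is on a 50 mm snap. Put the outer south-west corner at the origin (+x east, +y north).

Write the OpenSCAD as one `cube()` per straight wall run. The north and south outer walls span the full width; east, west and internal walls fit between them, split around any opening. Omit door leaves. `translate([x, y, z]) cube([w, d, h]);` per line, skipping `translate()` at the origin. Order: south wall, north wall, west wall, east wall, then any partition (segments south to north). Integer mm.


cube([6000, 200, 2400]);
translate([0, 2800, 0]) cube([6000, 200, 2400]);
translate([0, 200, 0]) cube([200, 2600, 2400]);
translate([5800, 200, 0]) cube([200, 2600, 2400]);


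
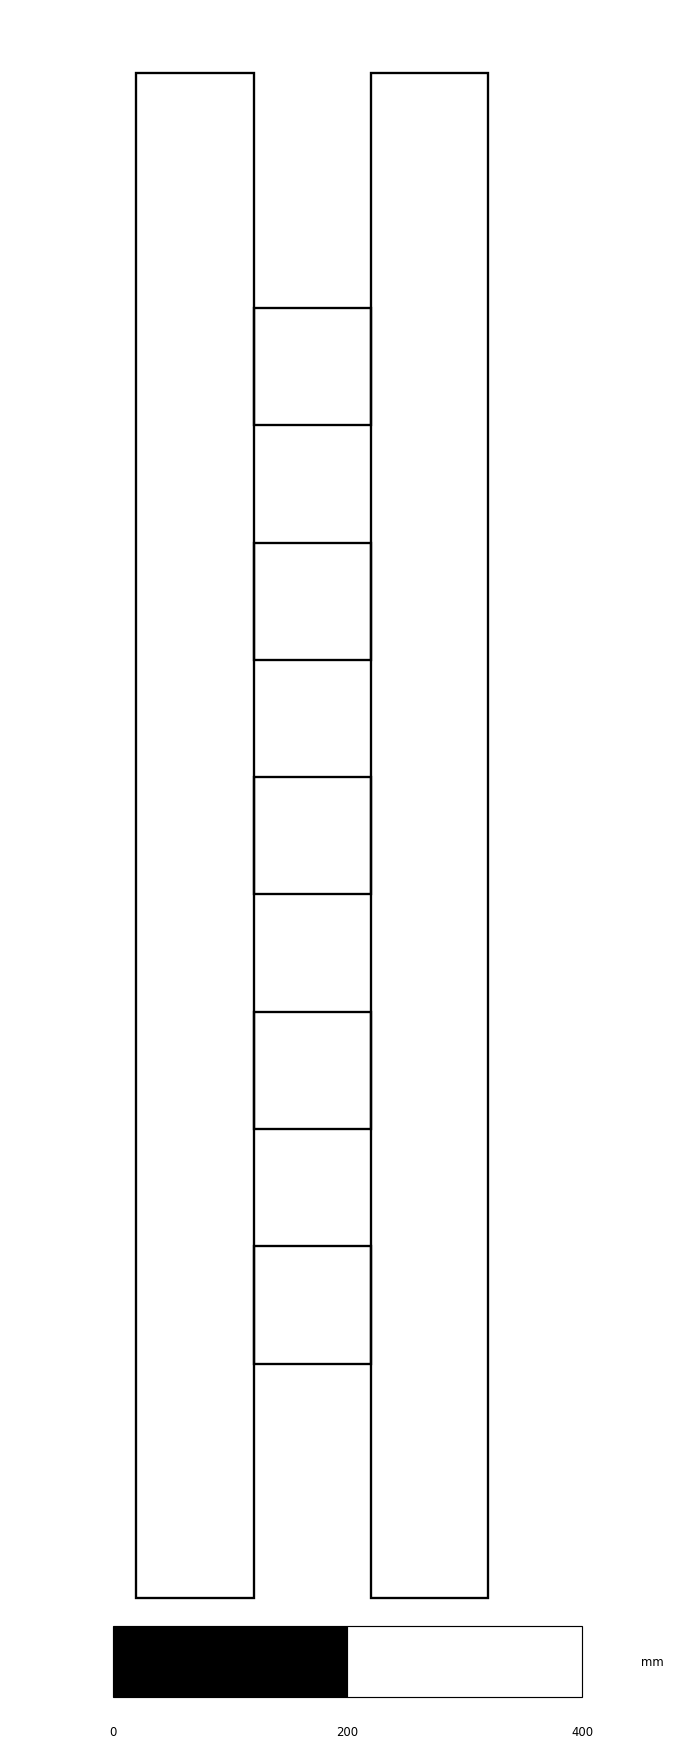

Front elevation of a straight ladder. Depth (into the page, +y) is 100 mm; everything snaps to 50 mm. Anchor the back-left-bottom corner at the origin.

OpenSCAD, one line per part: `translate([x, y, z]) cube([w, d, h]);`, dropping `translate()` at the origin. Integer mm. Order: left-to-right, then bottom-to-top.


cube([100, 100, 1300]);
translate([100, 0, 200]) cube([100, 100, 100]);
translate([100, 0, 400]) cube([100, 100, 100]);
translate([100, 0, 600]) cube([100, 100, 100]);
translate([100, 0, 800]) cube([100, 100, 100]);
translate([100, 0, 1000]) cube([100, 100, 100]);
translate([200, 0, 0]) cube([100, 100, 1300]);


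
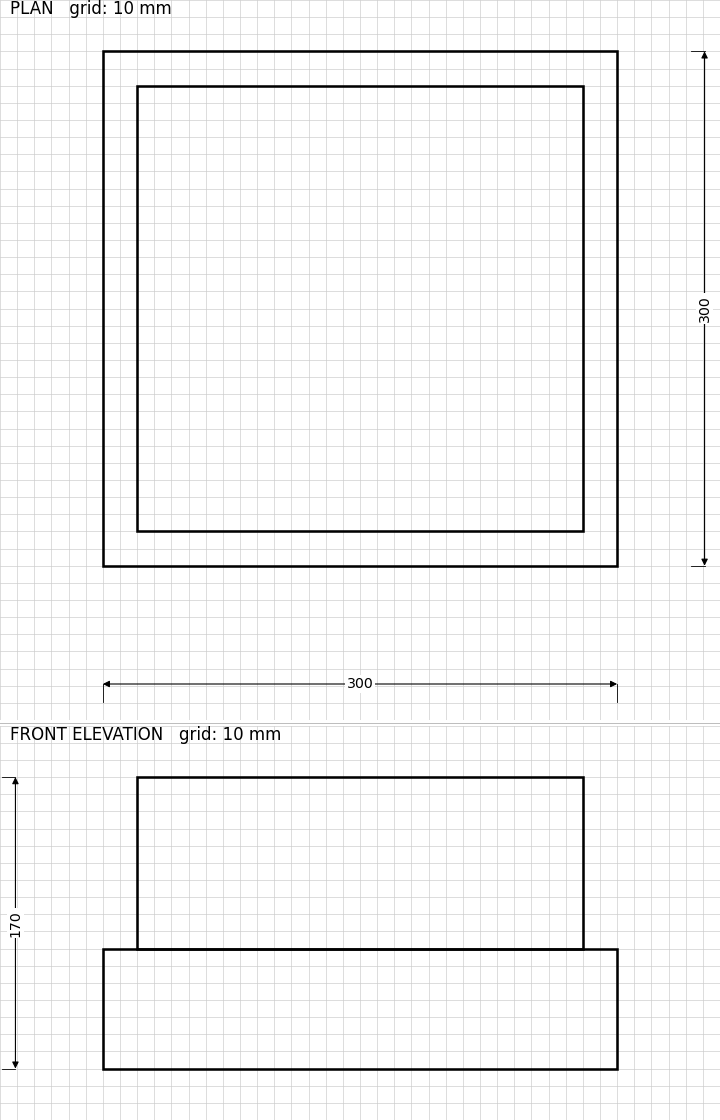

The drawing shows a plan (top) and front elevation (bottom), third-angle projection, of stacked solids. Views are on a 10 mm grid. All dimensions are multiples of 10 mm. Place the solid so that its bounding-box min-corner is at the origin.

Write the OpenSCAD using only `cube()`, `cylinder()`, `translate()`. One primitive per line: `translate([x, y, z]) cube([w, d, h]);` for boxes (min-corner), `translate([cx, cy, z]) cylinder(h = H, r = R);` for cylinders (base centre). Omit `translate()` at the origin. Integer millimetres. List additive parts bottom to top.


cube([300, 300, 70]);
translate([20, 20, 70]) cube([260, 260, 100]);
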